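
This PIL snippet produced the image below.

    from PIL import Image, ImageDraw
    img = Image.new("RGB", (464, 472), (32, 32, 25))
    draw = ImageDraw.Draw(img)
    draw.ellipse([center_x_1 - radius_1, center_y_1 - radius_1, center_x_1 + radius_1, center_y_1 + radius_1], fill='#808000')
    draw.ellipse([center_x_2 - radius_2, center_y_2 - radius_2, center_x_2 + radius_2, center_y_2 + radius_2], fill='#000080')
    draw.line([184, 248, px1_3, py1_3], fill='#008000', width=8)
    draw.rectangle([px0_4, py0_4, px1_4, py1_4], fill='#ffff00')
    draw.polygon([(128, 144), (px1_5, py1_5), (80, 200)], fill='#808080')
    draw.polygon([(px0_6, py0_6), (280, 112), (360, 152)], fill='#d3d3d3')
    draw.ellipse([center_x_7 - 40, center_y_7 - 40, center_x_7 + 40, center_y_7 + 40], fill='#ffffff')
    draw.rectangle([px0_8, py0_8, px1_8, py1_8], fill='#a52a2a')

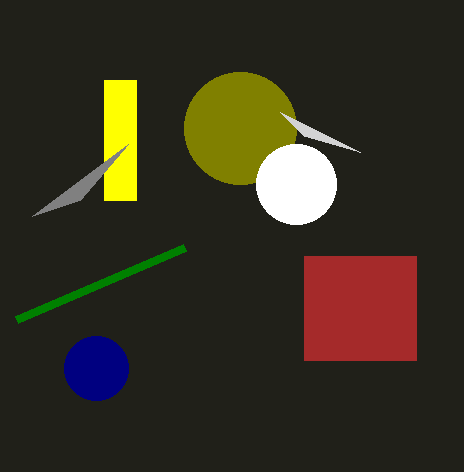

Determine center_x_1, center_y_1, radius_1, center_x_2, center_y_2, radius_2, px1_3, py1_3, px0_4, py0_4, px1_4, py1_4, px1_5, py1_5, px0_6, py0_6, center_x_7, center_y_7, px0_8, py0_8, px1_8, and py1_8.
center_x_1 = 240; center_y_1 = 128; radius_1 = 56; center_x_2 = 96; center_y_2 = 368; radius_2 = 32; px1_3 = 16; py1_3 = 320; px0_4 = 104; py0_4 = 80; px1_4 = 136; py1_4 = 200; px1_5 = 32; py1_5 = 216; px0_6 = 304; py0_6 = 136; center_x_7 = 296; center_y_7 = 184; px0_8 = 304; py0_8 = 256; px1_8 = 416; py1_8 = 360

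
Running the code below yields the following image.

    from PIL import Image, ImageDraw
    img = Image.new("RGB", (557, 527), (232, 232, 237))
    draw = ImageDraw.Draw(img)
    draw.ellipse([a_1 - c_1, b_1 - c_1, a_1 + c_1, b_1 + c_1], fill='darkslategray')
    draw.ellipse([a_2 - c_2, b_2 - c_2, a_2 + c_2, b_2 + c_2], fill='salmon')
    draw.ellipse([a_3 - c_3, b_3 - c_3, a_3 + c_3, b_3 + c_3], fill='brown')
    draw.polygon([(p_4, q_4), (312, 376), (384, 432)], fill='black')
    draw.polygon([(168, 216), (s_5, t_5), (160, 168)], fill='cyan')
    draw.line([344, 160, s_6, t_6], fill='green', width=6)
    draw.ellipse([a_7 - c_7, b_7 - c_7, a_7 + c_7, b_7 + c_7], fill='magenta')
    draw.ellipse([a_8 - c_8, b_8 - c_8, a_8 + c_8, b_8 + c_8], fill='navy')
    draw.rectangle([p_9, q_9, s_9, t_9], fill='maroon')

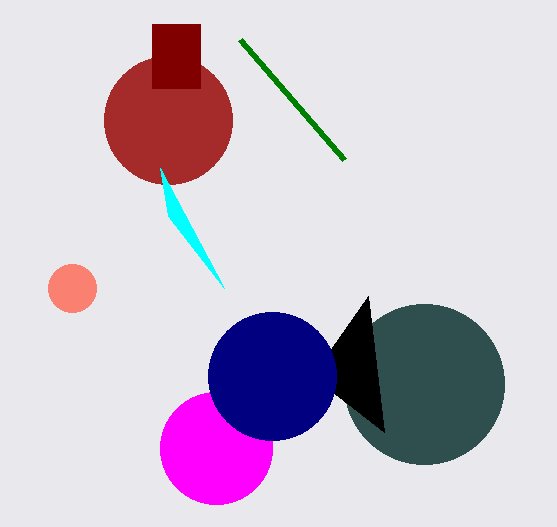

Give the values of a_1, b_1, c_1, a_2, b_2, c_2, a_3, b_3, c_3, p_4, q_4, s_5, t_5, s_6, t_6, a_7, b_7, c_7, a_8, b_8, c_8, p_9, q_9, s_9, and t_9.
a_1 = 424; b_1 = 384; c_1 = 80; a_2 = 72; b_2 = 288; c_2 = 24; a_3 = 168; b_3 = 120; c_3 = 64; p_4 = 368; q_4 = 296; s_5 = 224; t_5 = 288; s_6 = 240; t_6 = 40; a_7 = 216; b_7 = 448; c_7 = 56; a_8 = 272; b_8 = 376; c_8 = 64; p_9 = 152; q_9 = 24; s_9 = 200; t_9 = 88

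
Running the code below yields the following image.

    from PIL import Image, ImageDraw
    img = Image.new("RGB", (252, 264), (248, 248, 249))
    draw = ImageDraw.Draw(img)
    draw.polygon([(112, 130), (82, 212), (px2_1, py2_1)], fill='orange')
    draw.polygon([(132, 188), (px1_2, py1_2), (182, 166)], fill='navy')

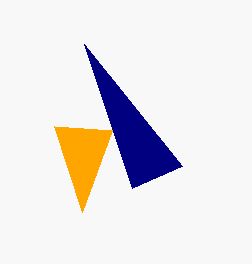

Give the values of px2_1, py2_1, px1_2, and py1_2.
px2_1 = 54; py2_1 = 126; px1_2 = 84; py1_2 = 44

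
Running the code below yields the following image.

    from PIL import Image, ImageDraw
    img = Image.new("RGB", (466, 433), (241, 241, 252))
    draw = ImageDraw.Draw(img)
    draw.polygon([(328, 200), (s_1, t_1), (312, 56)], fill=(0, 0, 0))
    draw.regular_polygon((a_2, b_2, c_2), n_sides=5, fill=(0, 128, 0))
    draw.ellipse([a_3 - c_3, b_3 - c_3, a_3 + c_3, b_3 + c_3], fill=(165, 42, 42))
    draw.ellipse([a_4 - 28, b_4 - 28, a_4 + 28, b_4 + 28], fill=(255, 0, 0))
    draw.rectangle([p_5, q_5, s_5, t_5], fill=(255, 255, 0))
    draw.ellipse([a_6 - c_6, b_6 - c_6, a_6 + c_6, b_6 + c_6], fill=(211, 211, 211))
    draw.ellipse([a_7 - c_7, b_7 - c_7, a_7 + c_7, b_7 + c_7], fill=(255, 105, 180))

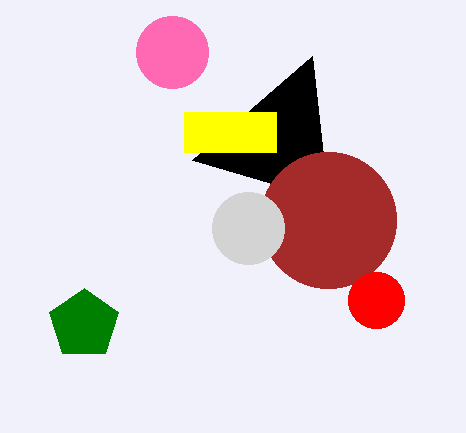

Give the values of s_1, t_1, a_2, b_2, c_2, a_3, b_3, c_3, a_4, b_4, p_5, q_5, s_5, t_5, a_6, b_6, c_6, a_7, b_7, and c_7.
s_1 = 192, t_1 = 160, a_2 = 84, b_2 = 324, c_2 = 36, a_3 = 328, b_3 = 220, c_3 = 68, a_4 = 376, b_4 = 300, p_5 = 184, q_5 = 112, s_5 = 276, t_5 = 152, a_6 = 248, b_6 = 228, c_6 = 36, a_7 = 172, b_7 = 52, c_7 = 36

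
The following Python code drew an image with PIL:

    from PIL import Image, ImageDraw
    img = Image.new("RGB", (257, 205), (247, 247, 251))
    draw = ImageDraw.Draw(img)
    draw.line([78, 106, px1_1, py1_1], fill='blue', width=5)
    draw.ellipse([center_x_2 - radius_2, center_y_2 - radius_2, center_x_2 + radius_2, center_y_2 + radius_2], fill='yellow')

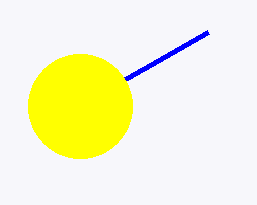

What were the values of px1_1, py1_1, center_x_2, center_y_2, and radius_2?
px1_1 = 208; py1_1 = 32; center_x_2 = 80; center_y_2 = 106; radius_2 = 52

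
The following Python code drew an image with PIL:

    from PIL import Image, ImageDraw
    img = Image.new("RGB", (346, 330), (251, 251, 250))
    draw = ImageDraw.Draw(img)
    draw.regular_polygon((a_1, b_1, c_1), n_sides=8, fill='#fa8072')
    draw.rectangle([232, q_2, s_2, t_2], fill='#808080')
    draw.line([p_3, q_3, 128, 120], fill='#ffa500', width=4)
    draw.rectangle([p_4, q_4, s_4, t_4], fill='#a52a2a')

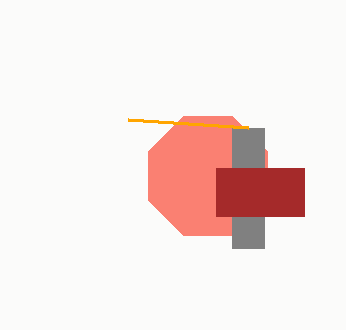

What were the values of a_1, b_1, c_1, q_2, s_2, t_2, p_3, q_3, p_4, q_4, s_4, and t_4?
a_1 = 208
b_1 = 176
c_1 = 64
q_2 = 128
s_2 = 264
t_2 = 248
p_3 = 248
q_3 = 128
p_4 = 216
q_4 = 168
s_4 = 304
t_4 = 216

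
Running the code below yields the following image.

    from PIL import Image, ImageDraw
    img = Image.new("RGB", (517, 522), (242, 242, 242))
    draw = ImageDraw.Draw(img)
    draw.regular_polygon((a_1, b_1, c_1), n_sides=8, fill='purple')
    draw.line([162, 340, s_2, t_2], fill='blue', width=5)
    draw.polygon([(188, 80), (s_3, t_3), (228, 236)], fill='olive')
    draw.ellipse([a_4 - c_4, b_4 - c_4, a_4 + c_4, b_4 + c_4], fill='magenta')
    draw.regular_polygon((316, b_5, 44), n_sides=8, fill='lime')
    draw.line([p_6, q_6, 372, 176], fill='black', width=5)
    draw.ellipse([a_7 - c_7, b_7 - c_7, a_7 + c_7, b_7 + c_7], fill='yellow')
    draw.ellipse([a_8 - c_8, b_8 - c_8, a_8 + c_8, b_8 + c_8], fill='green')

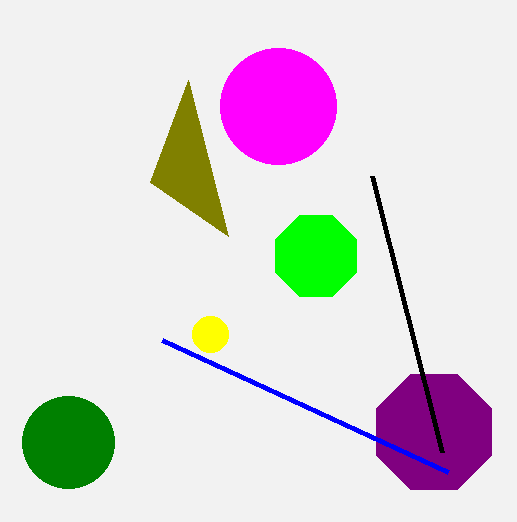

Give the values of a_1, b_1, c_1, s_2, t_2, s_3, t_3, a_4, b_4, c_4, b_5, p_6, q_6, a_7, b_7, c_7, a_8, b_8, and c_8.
a_1 = 434; b_1 = 432; c_1 = 62; s_2 = 448; t_2 = 472; s_3 = 150; t_3 = 182; a_4 = 278; b_4 = 106; c_4 = 58; b_5 = 256; p_6 = 442; q_6 = 452; a_7 = 210; b_7 = 334; c_7 = 18; a_8 = 68; b_8 = 442; c_8 = 46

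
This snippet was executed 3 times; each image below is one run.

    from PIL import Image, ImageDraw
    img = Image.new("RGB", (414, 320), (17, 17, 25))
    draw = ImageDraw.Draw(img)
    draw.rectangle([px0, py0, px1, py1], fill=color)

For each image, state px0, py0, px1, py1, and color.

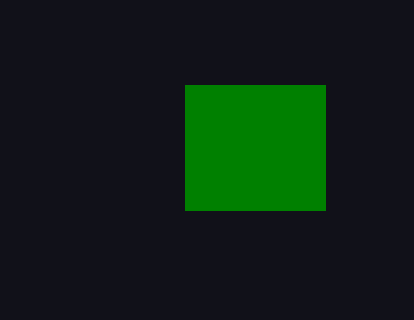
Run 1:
px0 = 185, py0 = 85, px1 = 325, py1 = 210, color = 'green'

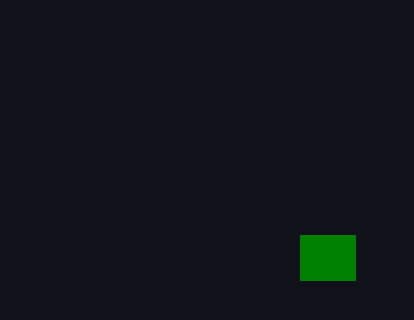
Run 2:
px0 = 300, py0 = 235, px1 = 355, py1 = 280, color = 'green'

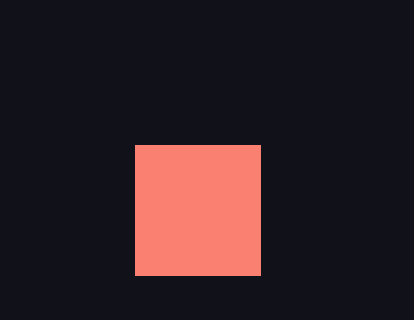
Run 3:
px0 = 135; py0 = 145; px1 = 260; py1 = 275; color = 'salmon'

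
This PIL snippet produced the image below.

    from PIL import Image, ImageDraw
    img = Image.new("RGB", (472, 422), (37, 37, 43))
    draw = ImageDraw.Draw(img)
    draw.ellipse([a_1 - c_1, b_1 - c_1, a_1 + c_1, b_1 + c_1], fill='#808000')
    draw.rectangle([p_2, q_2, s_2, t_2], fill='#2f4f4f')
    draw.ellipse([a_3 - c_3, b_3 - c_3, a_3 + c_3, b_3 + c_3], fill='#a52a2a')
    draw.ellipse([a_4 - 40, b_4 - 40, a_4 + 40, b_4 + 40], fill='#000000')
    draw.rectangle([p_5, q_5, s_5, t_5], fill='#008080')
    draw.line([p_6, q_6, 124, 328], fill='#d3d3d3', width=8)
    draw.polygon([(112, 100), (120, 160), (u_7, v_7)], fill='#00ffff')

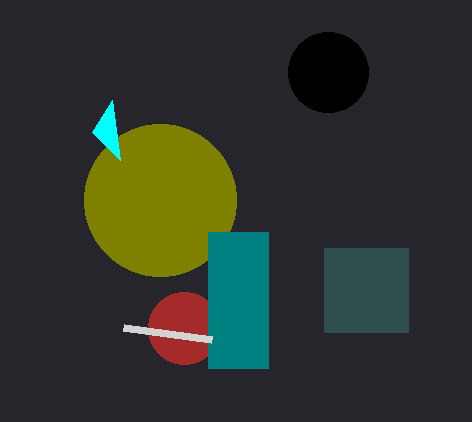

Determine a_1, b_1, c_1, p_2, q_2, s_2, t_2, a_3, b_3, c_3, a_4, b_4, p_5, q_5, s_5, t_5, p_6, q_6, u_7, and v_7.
a_1 = 160, b_1 = 200, c_1 = 76, p_2 = 324, q_2 = 248, s_2 = 408, t_2 = 332, a_3 = 184, b_3 = 328, c_3 = 36, a_4 = 328, b_4 = 72, p_5 = 208, q_5 = 232, s_5 = 268, t_5 = 368, p_6 = 212, q_6 = 340, u_7 = 92, v_7 = 132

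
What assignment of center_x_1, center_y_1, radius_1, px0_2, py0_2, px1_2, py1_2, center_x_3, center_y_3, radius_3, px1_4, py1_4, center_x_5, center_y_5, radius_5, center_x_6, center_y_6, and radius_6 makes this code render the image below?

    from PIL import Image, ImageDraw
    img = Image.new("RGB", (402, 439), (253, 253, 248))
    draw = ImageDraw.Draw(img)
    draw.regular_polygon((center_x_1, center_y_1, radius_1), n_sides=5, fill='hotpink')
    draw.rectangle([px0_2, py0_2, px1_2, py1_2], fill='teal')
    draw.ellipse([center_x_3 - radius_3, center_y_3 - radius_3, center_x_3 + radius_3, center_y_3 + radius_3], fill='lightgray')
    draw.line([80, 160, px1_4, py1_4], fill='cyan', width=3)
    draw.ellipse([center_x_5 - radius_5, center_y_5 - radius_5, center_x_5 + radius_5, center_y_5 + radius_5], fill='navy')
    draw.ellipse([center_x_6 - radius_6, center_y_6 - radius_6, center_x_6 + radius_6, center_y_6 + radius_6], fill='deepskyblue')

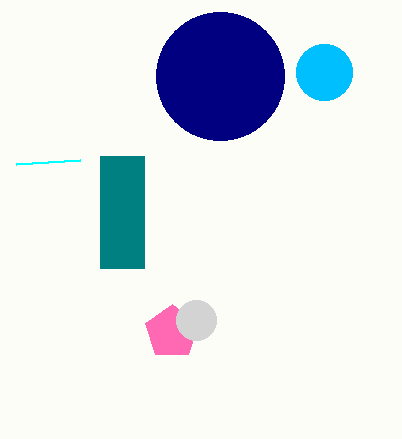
center_x_1 = 172; center_y_1 = 332; radius_1 = 28; px0_2 = 100; py0_2 = 156; px1_2 = 144; py1_2 = 268; center_x_3 = 196; center_y_3 = 320; radius_3 = 20; px1_4 = 16; py1_4 = 164; center_x_5 = 220; center_y_5 = 76; radius_5 = 64; center_x_6 = 324; center_y_6 = 72; radius_6 = 28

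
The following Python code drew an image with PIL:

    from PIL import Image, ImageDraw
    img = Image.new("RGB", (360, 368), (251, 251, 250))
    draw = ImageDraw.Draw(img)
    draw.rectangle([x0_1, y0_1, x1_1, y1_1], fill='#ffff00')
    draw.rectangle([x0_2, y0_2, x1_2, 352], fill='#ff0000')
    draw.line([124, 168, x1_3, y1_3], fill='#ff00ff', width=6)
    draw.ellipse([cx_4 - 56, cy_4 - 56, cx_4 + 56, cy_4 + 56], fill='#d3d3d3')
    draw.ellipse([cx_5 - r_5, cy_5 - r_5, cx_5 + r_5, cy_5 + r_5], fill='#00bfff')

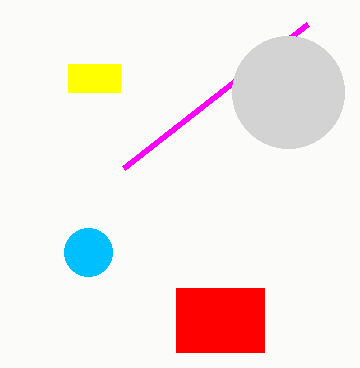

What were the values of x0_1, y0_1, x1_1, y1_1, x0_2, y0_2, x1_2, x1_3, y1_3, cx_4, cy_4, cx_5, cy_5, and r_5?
x0_1 = 68
y0_1 = 64
x1_1 = 120
y1_1 = 92
x0_2 = 176
y0_2 = 288
x1_2 = 264
x1_3 = 308
y1_3 = 24
cx_4 = 288
cy_4 = 92
cx_5 = 88
cy_5 = 252
r_5 = 24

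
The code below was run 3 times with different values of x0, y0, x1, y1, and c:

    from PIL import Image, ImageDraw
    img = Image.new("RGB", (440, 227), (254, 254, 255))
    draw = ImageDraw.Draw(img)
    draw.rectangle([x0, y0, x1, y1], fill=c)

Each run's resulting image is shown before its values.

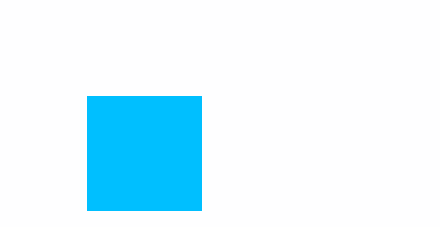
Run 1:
x0 = 87, y0 = 96, x1 = 201, y1 = 210, c = 'deepskyblue'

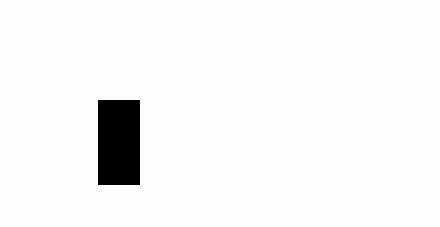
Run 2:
x0 = 98; y0 = 100; x1 = 139; y1 = 184; c = 'black'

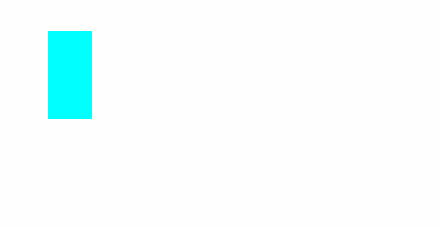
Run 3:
x0 = 48; y0 = 31; x1 = 91; y1 = 118; c = 'cyan'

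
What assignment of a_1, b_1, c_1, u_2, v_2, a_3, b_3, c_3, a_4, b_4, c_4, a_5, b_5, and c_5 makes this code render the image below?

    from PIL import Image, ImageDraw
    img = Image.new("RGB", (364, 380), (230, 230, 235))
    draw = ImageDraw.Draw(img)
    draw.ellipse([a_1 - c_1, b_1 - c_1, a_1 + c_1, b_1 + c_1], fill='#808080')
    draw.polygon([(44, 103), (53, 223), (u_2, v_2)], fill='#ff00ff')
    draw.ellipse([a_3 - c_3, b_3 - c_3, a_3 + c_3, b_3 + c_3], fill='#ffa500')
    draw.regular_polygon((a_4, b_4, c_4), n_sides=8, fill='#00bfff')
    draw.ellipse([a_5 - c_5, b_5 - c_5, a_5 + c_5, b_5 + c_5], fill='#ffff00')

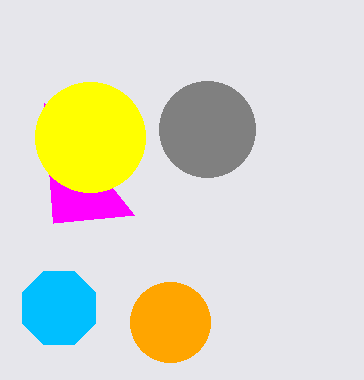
a_1 = 207; b_1 = 129; c_1 = 48; u_2 = 134; v_2 = 215; a_3 = 170; b_3 = 322; c_3 = 40; a_4 = 59; b_4 = 308; c_4 = 40; a_5 = 90; b_5 = 137; c_5 = 55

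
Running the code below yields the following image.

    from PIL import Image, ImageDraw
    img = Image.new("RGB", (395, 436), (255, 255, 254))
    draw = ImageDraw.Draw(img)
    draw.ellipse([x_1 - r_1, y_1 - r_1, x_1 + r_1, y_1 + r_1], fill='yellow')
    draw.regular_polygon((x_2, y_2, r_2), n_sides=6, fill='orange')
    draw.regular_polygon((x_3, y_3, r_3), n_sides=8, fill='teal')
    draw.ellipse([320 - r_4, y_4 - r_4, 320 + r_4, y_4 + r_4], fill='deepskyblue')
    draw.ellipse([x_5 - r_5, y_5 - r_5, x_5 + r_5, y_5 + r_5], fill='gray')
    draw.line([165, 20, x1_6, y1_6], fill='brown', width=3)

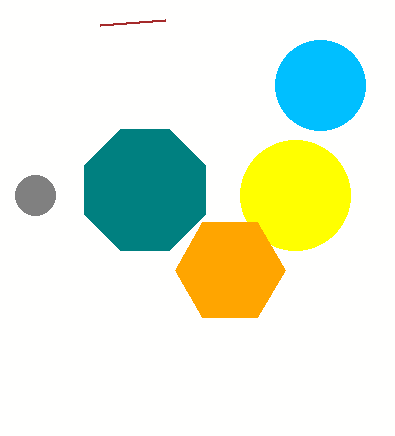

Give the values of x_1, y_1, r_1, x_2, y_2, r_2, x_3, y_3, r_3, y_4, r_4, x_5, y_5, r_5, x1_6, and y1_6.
x_1 = 295; y_1 = 195; r_1 = 55; x_2 = 230; y_2 = 270; r_2 = 55; x_3 = 145; y_3 = 190; r_3 = 65; y_4 = 85; r_4 = 45; x_5 = 35; y_5 = 195; r_5 = 20; x1_6 = 100; y1_6 = 25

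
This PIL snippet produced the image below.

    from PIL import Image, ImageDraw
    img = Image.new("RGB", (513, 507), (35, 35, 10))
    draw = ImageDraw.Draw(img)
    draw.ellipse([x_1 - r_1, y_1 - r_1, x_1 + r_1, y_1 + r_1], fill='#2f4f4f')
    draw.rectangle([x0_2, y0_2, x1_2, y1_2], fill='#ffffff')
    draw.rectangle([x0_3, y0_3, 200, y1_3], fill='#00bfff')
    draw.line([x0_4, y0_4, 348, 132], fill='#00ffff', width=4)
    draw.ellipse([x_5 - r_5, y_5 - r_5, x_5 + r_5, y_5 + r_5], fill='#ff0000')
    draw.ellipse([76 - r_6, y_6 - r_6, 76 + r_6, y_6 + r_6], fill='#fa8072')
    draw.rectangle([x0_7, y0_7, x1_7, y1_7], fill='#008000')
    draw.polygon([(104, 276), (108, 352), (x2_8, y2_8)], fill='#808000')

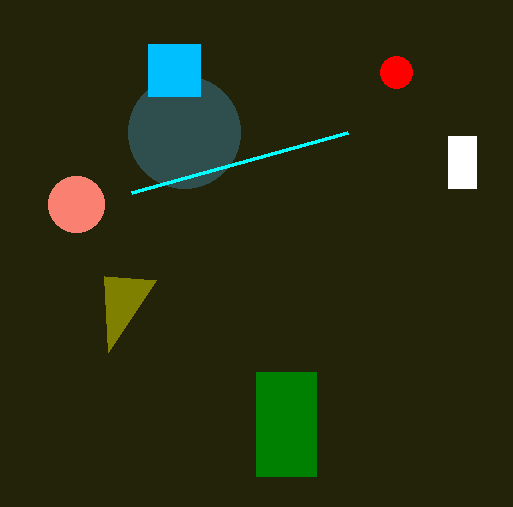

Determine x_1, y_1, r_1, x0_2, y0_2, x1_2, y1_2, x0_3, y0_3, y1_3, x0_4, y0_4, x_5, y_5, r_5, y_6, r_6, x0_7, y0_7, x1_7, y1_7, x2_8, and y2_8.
x_1 = 184, y_1 = 132, r_1 = 56, x0_2 = 448, y0_2 = 136, x1_2 = 476, y1_2 = 188, x0_3 = 148, y0_3 = 44, y1_3 = 96, x0_4 = 132, y0_4 = 192, x_5 = 396, y_5 = 72, r_5 = 16, y_6 = 204, r_6 = 28, x0_7 = 256, y0_7 = 372, x1_7 = 316, y1_7 = 476, x2_8 = 156, y2_8 = 280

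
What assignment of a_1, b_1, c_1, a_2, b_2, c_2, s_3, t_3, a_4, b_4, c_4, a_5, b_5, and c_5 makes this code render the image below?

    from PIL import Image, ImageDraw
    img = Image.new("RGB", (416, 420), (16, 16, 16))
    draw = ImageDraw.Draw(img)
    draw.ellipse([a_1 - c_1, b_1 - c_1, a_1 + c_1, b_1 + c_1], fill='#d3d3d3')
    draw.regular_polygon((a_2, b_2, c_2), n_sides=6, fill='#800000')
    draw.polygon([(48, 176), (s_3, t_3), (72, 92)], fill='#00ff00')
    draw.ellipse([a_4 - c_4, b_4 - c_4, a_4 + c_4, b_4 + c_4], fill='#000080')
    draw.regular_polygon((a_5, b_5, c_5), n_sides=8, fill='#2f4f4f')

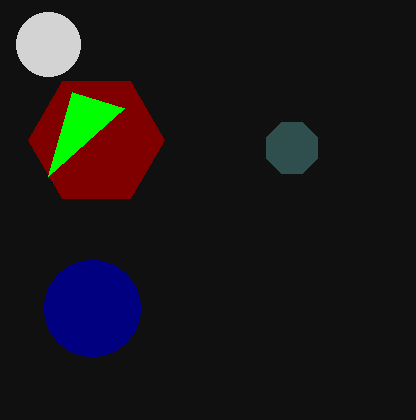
a_1 = 48; b_1 = 44; c_1 = 32; a_2 = 96; b_2 = 140; c_2 = 68; s_3 = 124; t_3 = 108; a_4 = 92; b_4 = 308; c_4 = 48; a_5 = 292; b_5 = 148; c_5 = 28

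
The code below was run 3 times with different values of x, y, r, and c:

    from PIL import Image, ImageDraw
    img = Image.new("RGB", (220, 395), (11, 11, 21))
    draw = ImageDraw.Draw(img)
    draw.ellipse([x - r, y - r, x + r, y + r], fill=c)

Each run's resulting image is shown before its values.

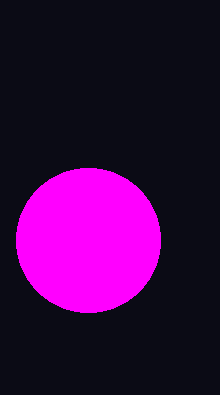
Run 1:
x = 88
y = 240
r = 72
c = 'magenta'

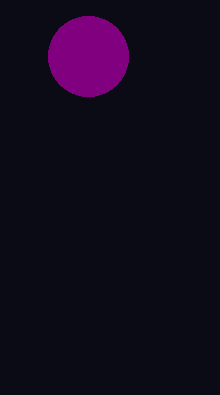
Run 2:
x = 88; y = 56; r = 40; c = 'purple'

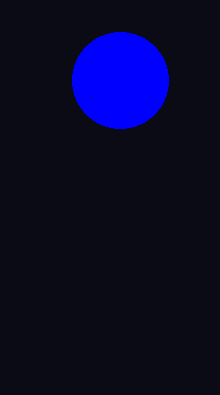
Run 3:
x = 120, y = 80, r = 48, c = 'blue'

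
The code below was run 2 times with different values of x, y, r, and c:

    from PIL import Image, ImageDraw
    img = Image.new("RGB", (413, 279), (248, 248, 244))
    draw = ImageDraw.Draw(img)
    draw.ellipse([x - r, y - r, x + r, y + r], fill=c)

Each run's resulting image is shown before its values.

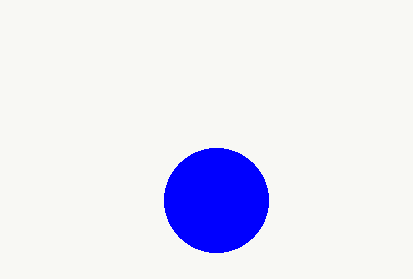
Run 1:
x = 216, y = 200, r = 52, c = 'blue'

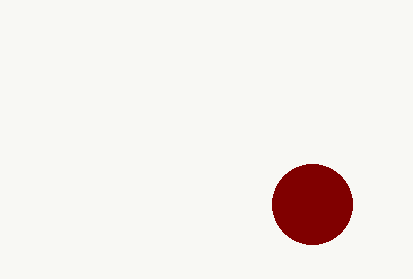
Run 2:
x = 312
y = 204
r = 40
c = 'maroon'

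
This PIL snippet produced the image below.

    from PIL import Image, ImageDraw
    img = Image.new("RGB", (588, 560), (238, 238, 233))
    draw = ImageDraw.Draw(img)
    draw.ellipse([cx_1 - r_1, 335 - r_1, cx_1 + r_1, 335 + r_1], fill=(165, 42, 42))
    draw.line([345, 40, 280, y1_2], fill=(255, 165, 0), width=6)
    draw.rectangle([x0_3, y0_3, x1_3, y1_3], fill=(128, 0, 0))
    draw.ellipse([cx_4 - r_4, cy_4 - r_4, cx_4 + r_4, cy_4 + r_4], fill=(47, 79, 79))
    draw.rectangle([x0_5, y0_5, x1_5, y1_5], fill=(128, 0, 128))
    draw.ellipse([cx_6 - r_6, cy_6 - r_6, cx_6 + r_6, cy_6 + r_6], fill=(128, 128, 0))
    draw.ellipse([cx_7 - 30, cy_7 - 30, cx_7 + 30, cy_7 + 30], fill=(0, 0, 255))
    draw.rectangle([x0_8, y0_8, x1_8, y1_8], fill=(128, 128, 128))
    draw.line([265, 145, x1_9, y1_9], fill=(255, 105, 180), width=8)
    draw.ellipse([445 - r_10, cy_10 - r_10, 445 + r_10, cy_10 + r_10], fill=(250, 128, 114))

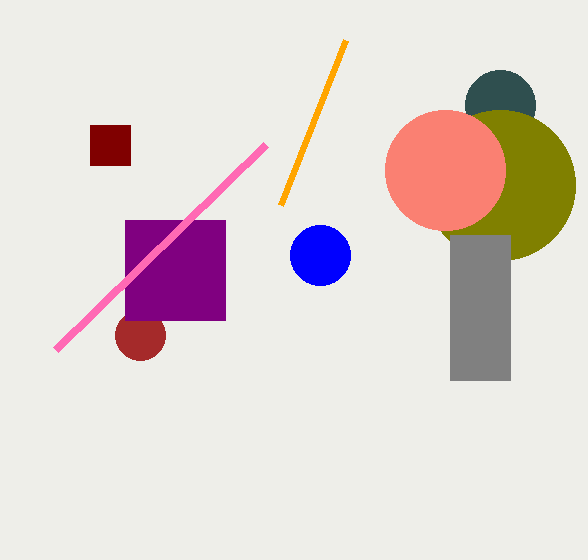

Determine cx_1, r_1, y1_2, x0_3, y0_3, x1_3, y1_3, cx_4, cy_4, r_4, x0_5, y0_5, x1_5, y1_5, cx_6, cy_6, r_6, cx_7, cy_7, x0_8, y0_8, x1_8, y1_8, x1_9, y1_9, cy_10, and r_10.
cx_1 = 140, r_1 = 25, y1_2 = 205, x0_3 = 90, y0_3 = 125, x1_3 = 130, y1_3 = 165, cx_4 = 500, cy_4 = 105, r_4 = 35, x0_5 = 125, y0_5 = 220, x1_5 = 225, y1_5 = 320, cx_6 = 500, cy_6 = 185, r_6 = 75, cx_7 = 320, cy_7 = 255, x0_8 = 450, y0_8 = 235, x1_8 = 510, y1_8 = 380, x1_9 = 55, y1_9 = 350, cy_10 = 170, r_10 = 60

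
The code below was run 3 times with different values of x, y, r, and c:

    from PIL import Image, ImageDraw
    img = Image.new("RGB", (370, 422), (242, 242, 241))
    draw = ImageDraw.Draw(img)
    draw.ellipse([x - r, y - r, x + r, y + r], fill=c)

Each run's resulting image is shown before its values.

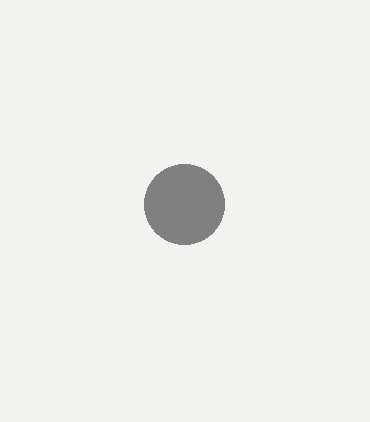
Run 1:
x = 184; y = 204; r = 40; c = 'gray'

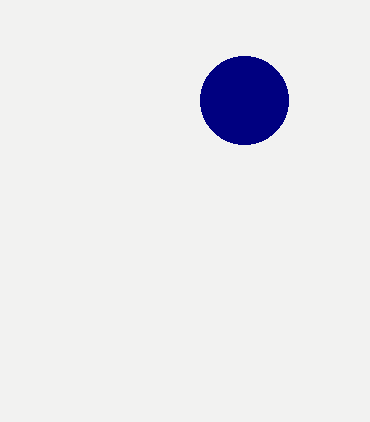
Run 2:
x = 244, y = 100, r = 44, c = 'navy'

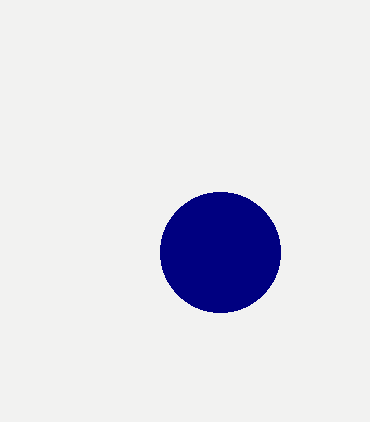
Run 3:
x = 220, y = 252, r = 60, c = 'navy'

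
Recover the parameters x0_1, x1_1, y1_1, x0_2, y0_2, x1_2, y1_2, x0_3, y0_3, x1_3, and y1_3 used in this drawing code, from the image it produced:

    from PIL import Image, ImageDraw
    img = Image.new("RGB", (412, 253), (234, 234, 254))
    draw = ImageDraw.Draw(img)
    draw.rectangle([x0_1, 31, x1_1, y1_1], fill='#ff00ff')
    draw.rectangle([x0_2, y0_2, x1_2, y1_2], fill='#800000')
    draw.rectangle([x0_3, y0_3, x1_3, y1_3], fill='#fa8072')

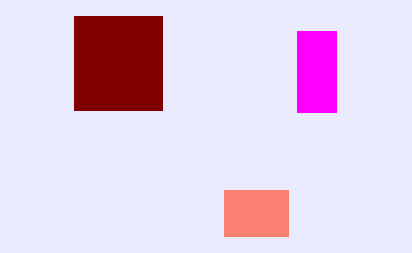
x0_1 = 297; x1_1 = 336; y1_1 = 112; x0_2 = 74; y0_2 = 16; x1_2 = 162; y1_2 = 110; x0_3 = 224; y0_3 = 190; x1_3 = 288; y1_3 = 236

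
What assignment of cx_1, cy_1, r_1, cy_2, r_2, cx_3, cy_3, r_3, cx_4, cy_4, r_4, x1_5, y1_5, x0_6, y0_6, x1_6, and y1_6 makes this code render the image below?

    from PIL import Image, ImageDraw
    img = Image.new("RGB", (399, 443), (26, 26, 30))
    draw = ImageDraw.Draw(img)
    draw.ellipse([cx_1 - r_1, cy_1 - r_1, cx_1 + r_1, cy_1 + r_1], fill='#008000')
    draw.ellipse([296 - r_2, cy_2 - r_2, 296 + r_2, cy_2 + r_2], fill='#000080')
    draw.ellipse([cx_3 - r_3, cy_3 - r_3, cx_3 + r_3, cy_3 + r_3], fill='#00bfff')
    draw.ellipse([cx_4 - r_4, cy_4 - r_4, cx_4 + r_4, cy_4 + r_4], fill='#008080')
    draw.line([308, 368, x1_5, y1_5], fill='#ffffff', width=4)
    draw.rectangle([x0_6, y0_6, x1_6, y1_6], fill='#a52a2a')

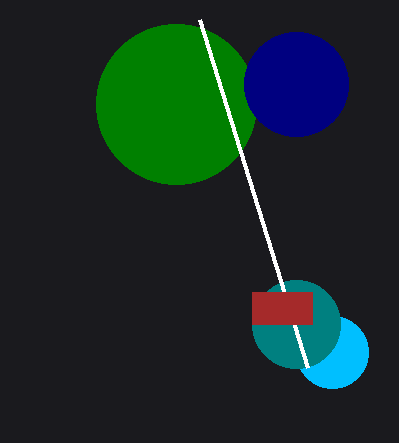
cx_1 = 176
cy_1 = 104
r_1 = 80
cy_2 = 84
r_2 = 52
cx_3 = 332
cy_3 = 352
r_3 = 36
cx_4 = 296
cy_4 = 324
r_4 = 44
x1_5 = 200
y1_5 = 20
x0_6 = 252
y0_6 = 292
x1_6 = 312
y1_6 = 324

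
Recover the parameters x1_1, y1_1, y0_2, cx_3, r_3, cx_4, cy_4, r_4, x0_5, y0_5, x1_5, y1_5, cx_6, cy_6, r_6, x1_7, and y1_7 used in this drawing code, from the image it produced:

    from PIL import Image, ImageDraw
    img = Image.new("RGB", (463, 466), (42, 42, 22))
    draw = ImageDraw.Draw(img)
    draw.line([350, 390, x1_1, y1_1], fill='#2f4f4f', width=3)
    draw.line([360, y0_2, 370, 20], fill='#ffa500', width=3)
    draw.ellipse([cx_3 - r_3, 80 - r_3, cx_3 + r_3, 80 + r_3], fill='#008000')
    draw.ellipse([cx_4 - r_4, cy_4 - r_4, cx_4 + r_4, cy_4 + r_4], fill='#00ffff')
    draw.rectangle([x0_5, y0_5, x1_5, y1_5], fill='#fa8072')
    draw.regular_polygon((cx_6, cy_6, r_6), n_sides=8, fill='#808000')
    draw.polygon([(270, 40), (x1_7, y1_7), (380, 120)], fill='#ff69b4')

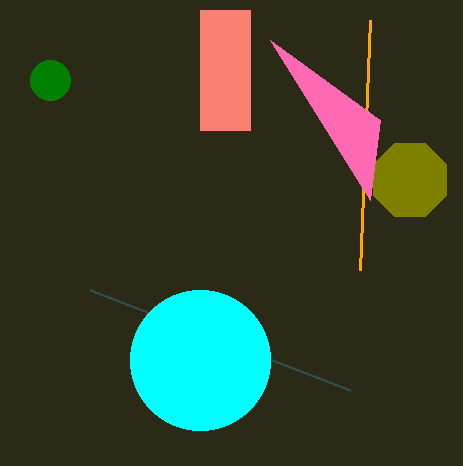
x1_1 = 90, y1_1 = 290, y0_2 = 270, cx_3 = 50, r_3 = 20, cx_4 = 200, cy_4 = 360, r_4 = 70, x0_5 = 200, y0_5 = 10, x1_5 = 250, y1_5 = 130, cx_6 = 410, cy_6 = 180, r_6 = 40, x1_7 = 370, y1_7 = 200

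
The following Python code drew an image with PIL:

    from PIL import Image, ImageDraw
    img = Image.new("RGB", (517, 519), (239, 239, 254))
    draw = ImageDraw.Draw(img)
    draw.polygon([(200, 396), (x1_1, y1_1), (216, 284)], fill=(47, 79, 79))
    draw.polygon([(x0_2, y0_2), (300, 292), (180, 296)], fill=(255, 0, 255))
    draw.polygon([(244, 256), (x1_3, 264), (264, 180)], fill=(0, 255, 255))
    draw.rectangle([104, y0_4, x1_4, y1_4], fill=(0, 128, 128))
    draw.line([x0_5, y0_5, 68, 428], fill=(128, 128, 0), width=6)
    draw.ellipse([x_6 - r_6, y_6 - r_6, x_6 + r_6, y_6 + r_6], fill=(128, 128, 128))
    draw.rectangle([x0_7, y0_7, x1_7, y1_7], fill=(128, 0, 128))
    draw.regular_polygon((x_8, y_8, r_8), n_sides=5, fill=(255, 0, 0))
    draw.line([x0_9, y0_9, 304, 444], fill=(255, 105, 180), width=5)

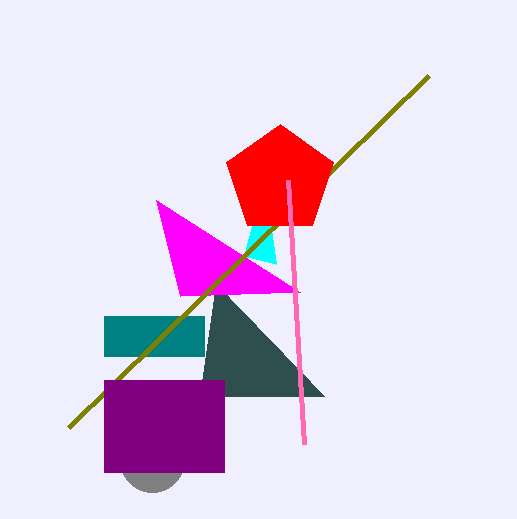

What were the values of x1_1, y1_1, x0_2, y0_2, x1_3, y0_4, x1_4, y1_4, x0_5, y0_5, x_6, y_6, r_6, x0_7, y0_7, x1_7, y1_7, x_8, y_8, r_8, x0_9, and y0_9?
x1_1 = 324, y1_1 = 396, x0_2 = 156, y0_2 = 200, x1_3 = 276, y0_4 = 316, x1_4 = 204, y1_4 = 356, x0_5 = 428, y0_5 = 76, x_6 = 152, y_6 = 460, r_6 = 32, x0_7 = 104, y0_7 = 380, x1_7 = 224, y1_7 = 472, x_8 = 280, y_8 = 180, r_8 = 56, x0_9 = 288, y0_9 = 180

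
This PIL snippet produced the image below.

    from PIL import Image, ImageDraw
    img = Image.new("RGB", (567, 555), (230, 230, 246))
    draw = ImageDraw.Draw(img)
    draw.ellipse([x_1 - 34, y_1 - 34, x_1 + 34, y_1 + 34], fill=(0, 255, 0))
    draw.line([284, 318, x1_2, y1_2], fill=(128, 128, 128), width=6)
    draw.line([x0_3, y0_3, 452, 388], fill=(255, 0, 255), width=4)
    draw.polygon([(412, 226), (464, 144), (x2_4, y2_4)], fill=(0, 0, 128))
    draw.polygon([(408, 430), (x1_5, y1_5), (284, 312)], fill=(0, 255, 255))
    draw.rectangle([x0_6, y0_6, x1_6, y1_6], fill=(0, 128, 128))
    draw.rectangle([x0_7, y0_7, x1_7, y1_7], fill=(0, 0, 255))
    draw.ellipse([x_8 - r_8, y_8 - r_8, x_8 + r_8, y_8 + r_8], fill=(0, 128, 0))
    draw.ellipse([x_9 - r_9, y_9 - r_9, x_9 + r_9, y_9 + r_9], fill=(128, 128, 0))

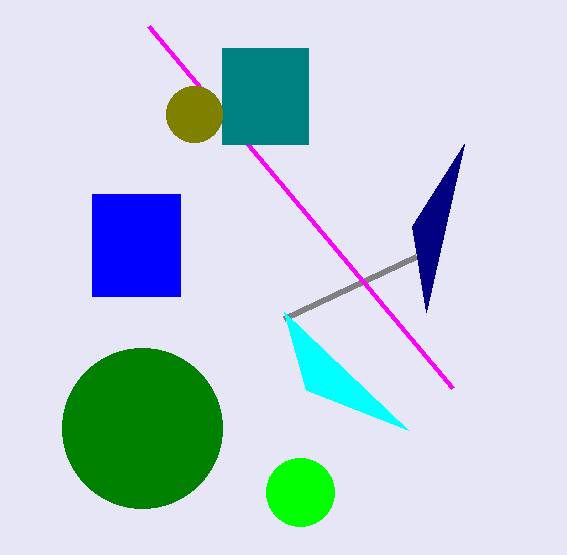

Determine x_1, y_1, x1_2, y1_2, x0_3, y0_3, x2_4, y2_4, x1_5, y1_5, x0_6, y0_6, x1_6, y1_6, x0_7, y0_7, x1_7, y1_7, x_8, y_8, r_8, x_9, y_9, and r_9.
x_1 = 300, y_1 = 492, x1_2 = 416, y1_2 = 256, x0_3 = 148, y0_3 = 26, x2_4 = 426, y2_4 = 312, x1_5 = 306, y1_5 = 390, x0_6 = 222, y0_6 = 48, x1_6 = 308, y1_6 = 144, x0_7 = 92, y0_7 = 194, x1_7 = 180, y1_7 = 296, x_8 = 142, y_8 = 428, r_8 = 80, x_9 = 194, y_9 = 114, r_9 = 28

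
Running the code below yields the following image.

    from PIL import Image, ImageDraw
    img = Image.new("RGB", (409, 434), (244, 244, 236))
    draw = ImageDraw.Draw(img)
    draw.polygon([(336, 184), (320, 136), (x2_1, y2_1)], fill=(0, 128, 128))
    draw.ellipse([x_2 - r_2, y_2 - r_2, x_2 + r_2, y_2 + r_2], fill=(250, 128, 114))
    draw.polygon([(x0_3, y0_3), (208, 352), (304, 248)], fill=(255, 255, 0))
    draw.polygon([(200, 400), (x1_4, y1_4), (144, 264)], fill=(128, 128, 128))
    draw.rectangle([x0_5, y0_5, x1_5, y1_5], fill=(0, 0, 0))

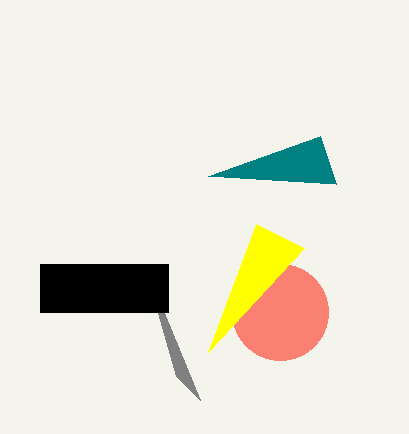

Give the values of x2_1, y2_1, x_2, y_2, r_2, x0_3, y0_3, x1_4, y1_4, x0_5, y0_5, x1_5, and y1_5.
x2_1 = 208
y2_1 = 176
x_2 = 280
y_2 = 312
r_2 = 48
x0_3 = 256
y0_3 = 224
x1_4 = 176
y1_4 = 376
x0_5 = 40
y0_5 = 264
x1_5 = 168
y1_5 = 312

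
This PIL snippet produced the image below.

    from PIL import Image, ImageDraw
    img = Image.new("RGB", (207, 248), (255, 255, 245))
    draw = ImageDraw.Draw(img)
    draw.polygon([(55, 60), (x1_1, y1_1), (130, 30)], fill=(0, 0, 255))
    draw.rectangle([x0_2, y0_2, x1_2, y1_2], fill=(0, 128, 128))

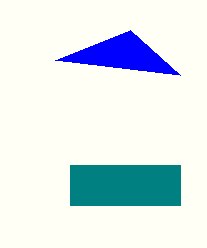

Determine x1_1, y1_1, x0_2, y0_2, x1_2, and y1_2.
x1_1 = 180, y1_1 = 75, x0_2 = 70, y0_2 = 165, x1_2 = 180, y1_2 = 205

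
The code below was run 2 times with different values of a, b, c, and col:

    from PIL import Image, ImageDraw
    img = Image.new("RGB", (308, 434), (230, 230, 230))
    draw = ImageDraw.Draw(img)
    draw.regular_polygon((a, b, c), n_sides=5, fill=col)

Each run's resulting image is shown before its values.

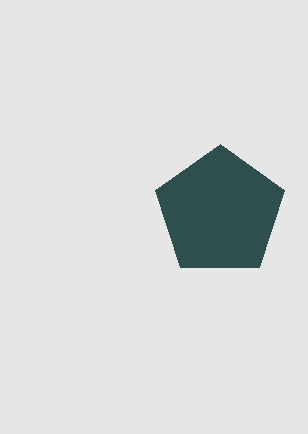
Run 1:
a = 220, b = 212, c = 68, col = 'darkslategray'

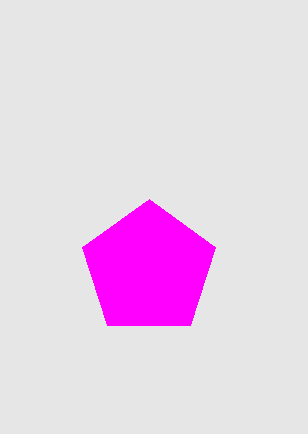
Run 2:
a = 149
b = 269
c = 70
col = 'magenta'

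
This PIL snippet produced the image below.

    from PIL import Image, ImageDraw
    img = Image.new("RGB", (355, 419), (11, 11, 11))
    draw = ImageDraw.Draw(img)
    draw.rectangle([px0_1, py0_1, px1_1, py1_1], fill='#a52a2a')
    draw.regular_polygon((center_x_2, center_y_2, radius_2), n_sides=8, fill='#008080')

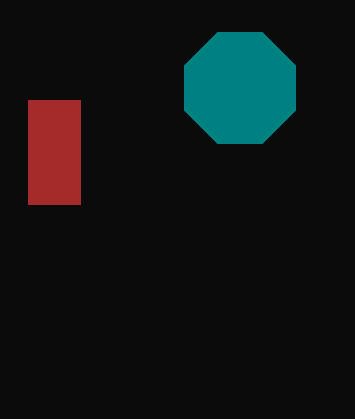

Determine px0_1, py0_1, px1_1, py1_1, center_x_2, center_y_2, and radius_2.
px0_1 = 28; py0_1 = 100; px1_1 = 80; py1_1 = 204; center_x_2 = 240; center_y_2 = 88; radius_2 = 60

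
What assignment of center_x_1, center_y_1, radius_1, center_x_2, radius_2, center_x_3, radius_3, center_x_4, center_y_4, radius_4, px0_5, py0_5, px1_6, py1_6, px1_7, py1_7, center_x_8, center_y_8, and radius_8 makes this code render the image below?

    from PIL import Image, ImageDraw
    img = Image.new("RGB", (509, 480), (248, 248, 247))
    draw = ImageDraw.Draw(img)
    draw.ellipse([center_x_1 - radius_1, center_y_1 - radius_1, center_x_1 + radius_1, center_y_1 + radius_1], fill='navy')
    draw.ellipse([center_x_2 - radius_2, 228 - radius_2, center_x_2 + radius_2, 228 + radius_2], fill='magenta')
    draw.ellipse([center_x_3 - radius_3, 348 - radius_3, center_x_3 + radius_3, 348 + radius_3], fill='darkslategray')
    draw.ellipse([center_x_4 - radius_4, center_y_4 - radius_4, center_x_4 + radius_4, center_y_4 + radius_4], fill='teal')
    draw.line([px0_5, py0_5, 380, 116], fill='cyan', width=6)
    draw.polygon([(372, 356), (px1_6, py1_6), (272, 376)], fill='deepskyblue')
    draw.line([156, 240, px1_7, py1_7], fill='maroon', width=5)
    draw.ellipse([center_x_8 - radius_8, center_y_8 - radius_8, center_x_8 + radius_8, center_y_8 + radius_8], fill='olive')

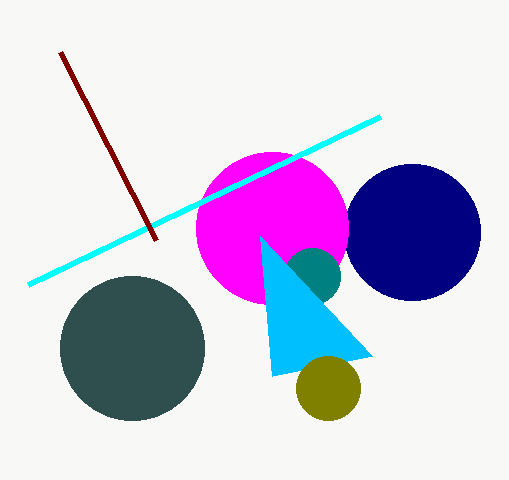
center_x_1 = 412, center_y_1 = 232, radius_1 = 68, center_x_2 = 272, radius_2 = 76, center_x_3 = 132, radius_3 = 72, center_x_4 = 312, center_y_4 = 276, radius_4 = 28, px0_5 = 28, py0_5 = 284, px1_6 = 260, py1_6 = 236, px1_7 = 60, py1_7 = 52, center_x_8 = 328, center_y_8 = 388, radius_8 = 32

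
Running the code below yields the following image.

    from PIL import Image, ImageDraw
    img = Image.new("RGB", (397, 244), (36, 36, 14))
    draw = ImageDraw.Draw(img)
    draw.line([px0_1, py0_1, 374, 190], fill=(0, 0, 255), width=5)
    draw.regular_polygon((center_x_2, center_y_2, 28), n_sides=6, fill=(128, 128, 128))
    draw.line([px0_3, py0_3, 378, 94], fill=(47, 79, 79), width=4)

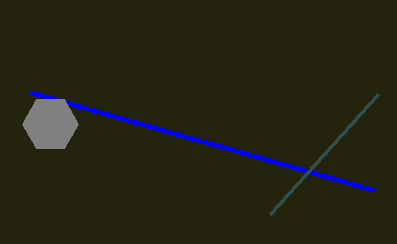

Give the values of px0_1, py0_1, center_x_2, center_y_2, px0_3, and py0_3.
px0_1 = 30, py0_1 = 92, center_x_2 = 50, center_y_2 = 124, px0_3 = 270, py0_3 = 214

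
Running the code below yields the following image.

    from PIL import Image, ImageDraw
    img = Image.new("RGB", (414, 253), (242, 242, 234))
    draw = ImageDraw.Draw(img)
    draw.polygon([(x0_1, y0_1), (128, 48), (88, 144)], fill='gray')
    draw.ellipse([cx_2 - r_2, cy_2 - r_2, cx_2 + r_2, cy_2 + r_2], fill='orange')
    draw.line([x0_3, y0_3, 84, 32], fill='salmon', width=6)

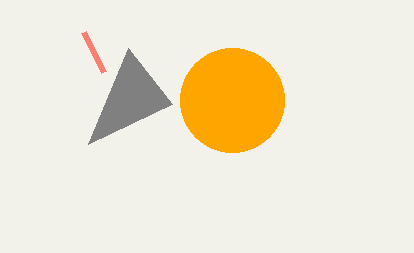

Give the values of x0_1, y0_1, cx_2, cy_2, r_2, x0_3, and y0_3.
x0_1 = 172
y0_1 = 104
cx_2 = 232
cy_2 = 100
r_2 = 52
x0_3 = 104
y0_3 = 72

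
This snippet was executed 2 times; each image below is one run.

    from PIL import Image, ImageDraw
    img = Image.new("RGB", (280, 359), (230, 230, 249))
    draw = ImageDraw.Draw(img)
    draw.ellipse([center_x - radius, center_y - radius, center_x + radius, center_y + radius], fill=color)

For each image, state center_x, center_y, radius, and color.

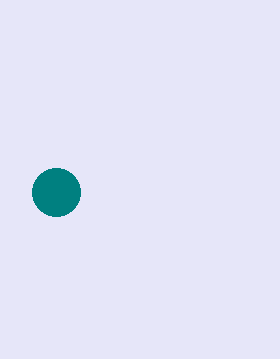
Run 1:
center_x = 56; center_y = 192; radius = 24; color = 'teal'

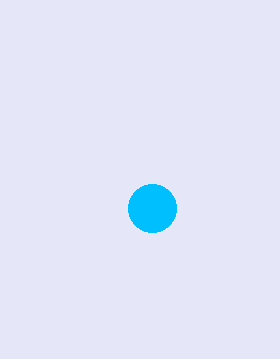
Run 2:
center_x = 152
center_y = 208
radius = 24
color = 'deepskyblue'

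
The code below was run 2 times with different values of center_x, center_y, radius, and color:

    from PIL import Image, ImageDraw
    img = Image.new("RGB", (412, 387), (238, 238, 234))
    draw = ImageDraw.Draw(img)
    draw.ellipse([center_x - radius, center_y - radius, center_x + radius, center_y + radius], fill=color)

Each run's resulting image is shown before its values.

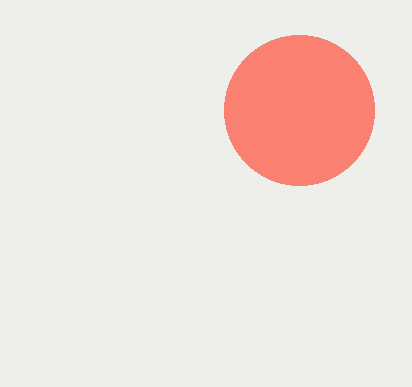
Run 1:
center_x = 299; center_y = 110; radius = 75; color = 'salmon'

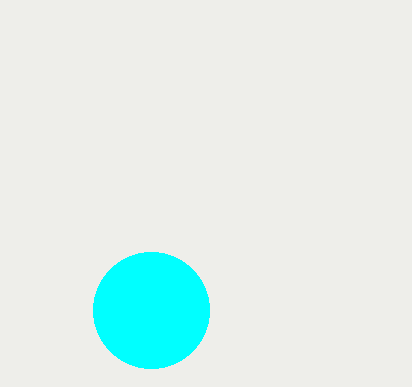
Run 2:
center_x = 151
center_y = 310
radius = 58
color = 'cyan'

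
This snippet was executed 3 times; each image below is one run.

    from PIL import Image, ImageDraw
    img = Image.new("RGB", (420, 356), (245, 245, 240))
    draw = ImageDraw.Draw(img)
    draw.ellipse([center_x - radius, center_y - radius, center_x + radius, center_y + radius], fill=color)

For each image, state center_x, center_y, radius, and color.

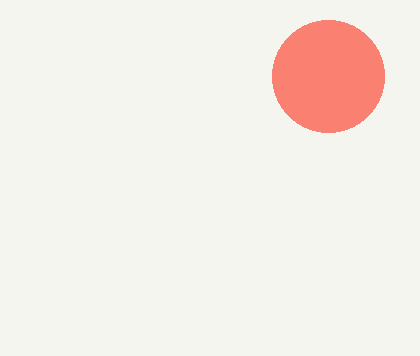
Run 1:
center_x = 328, center_y = 76, radius = 56, color = 'salmon'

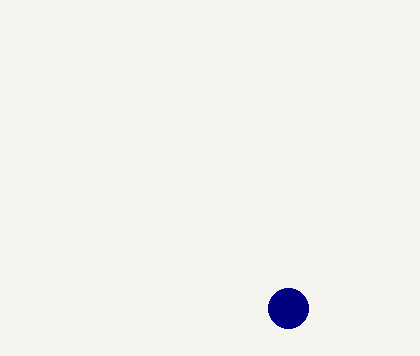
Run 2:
center_x = 288
center_y = 308
radius = 20
color = 'navy'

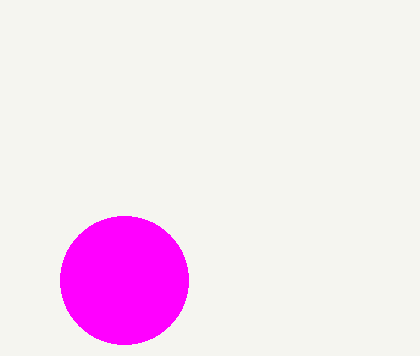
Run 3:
center_x = 124; center_y = 280; radius = 64; color = 'magenta'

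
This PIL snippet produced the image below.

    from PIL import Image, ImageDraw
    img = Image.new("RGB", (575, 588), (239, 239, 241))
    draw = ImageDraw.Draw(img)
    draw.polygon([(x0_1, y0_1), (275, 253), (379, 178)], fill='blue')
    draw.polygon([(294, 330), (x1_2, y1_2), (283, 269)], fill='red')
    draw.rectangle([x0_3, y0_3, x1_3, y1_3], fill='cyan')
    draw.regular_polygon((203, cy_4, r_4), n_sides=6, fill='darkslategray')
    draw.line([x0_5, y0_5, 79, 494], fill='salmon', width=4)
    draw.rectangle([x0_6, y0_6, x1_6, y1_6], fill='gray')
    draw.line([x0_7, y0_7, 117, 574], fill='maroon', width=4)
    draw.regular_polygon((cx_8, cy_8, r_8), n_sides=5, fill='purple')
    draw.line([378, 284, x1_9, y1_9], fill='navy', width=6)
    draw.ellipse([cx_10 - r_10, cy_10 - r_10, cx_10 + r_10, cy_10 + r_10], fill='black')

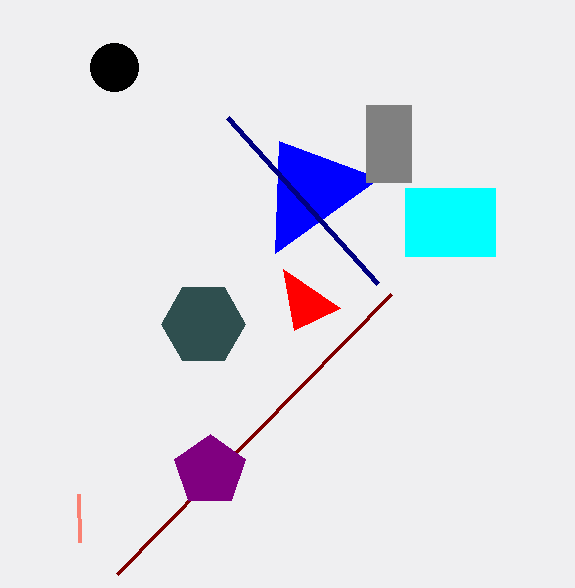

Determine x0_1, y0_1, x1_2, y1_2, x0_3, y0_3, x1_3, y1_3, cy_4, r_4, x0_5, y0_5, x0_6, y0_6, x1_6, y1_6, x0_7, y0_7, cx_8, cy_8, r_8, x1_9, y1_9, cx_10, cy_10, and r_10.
x0_1 = 279
y0_1 = 141
x1_2 = 340
y1_2 = 308
x0_3 = 405
y0_3 = 188
x1_3 = 495
y1_3 = 256
cy_4 = 324
r_4 = 42
x0_5 = 80
y0_5 = 542
x0_6 = 366
y0_6 = 105
x1_6 = 411
y1_6 = 182
x0_7 = 391
y0_7 = 294
cx_8 = 210
cy_8 = 471
r_8 = 37
x1_9 = 228
y1_9 = 118
cx_10 = 114
cy_10 = 67
r_10 = 24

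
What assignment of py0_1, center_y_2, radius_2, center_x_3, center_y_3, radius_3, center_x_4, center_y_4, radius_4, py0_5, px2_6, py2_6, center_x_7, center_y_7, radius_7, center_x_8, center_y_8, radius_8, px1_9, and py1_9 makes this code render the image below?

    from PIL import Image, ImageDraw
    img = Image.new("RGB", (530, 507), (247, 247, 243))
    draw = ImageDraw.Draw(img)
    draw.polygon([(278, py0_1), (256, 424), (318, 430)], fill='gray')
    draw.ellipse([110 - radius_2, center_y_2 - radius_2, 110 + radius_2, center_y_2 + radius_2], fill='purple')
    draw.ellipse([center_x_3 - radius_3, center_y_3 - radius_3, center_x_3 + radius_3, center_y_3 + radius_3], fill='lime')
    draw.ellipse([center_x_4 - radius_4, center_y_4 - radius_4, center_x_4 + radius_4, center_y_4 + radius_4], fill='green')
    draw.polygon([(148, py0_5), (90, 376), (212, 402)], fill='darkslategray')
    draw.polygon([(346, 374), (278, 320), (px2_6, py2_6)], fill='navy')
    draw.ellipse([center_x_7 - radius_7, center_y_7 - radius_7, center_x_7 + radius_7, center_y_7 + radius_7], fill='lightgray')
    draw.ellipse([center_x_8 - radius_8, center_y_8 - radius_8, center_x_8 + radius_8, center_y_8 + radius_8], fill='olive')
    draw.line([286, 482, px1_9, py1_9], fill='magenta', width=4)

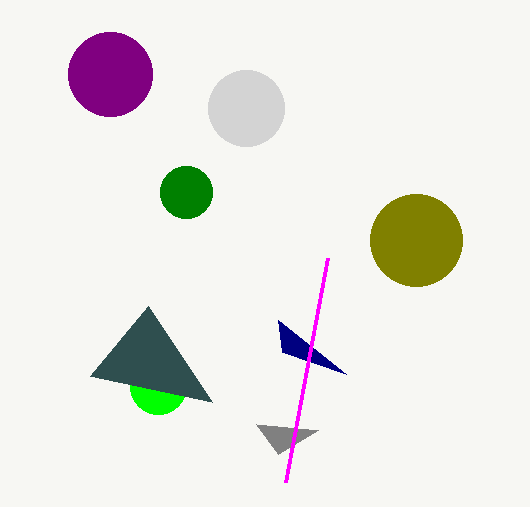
py0_1 = 454; center_y_2 = 74; radius_2 = 42; center_x_3 = 158; center_y_3 = 386; radius_3 = 28; center_x_4 = 186; center_y_4 = 192; radius_4 = 26; py0_5 = 306; px2_6 = 282; py2_6 = 352; center_x_7 = 246; center_y_7 = 108; radius_7 = 38; center_x_8 = 416; center_y_8 = 240; radius_8 = 46; px1_9 = 328; py1_9 = 258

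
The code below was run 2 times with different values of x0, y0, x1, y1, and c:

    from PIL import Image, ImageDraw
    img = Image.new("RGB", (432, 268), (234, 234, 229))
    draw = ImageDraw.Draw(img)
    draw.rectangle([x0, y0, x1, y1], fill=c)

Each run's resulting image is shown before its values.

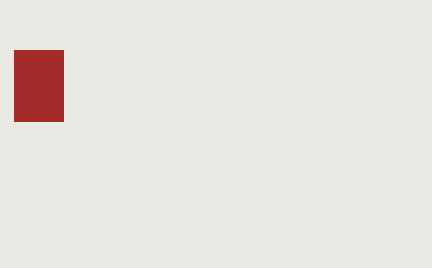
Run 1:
x0 = 14; y0 = 50; x1 = 63; y1 = 121; c = 'brown'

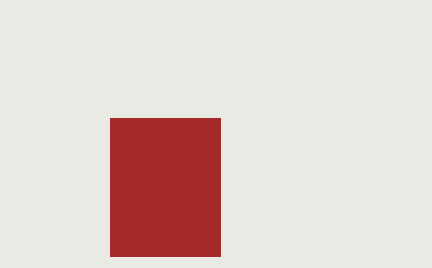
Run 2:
x0 = 110; y0 = 118; x1 = 220; y1 = 256; c = 'brown'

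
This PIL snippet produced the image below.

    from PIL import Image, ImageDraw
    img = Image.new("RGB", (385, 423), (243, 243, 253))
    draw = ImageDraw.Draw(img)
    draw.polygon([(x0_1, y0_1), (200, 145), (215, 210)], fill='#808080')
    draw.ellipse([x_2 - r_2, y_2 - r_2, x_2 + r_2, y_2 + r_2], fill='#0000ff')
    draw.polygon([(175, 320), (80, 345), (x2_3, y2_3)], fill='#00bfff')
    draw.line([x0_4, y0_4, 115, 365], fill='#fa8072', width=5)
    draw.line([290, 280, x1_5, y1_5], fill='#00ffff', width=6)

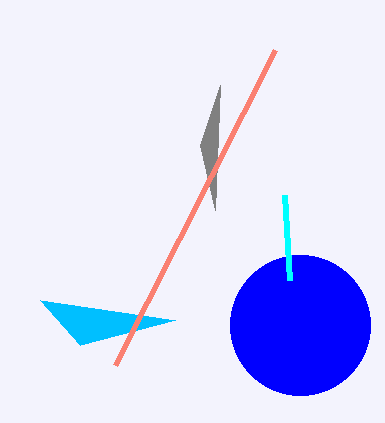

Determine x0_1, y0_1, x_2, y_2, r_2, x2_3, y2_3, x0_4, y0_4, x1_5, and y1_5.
x0_1 = 220; y0_1 = 85; x_2 = 300; y_2 = 325; r_2 = 70; x2_3 = 40; y2_3 = 300; x0_4 = 275; y0_4 = 50; x1_5 = 285; y1_5 = 195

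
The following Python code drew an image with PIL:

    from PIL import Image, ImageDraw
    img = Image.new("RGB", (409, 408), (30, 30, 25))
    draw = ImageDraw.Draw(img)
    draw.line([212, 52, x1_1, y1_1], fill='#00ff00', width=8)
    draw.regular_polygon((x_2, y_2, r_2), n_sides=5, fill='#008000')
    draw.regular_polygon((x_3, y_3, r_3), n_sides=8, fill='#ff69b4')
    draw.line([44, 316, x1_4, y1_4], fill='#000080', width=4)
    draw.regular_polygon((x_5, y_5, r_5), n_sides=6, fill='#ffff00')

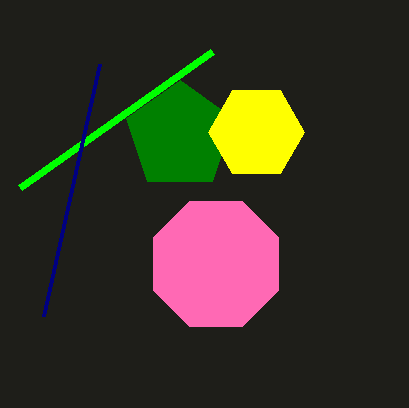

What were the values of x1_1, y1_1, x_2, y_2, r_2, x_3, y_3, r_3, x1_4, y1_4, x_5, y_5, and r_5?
x1_1 = 20; y1_1 = 188; x_2 = 180; y_2 = 136; r_2 = 56; x_3 = 216; y_3 = 264; r_3 = 68; x1_4 = 100; y1_4 = 64; x_5 = 256; y_5 = 132; r_5 = 48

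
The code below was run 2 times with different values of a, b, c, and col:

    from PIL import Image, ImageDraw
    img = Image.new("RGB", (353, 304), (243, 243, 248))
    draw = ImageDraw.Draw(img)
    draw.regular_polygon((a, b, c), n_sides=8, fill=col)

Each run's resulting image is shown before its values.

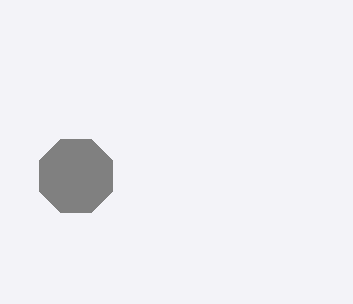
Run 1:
a = 76
b = 176
c = 40
col = 'gray'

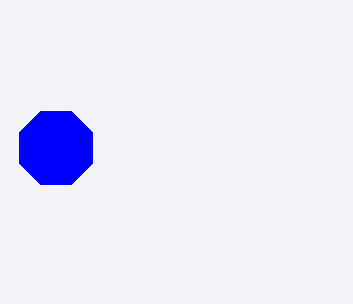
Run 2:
a = 56, b = 148, c = 40, col = 'blue'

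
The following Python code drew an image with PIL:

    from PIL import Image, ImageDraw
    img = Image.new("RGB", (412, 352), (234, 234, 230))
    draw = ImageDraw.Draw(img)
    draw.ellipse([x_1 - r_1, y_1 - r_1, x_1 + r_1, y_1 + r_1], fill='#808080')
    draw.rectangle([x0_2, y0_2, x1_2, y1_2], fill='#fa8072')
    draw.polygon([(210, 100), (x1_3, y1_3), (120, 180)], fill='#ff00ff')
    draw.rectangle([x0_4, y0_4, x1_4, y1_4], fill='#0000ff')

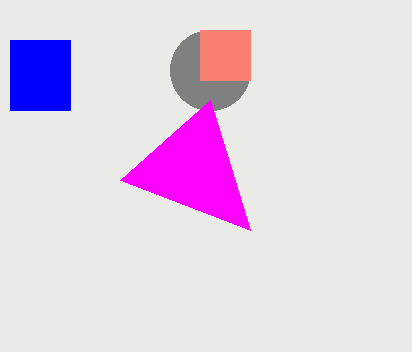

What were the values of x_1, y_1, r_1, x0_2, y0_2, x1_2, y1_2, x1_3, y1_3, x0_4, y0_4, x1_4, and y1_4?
x_1 = 210; y_1 = 70; r_1 = 40; x0_2 = 200; y0_2 = 30; x1_2 = 250; y1_2 = 80; x1_3 = 250; y1_3 = 230; x0_4 = 10; y0_4 = 40; x1_4 = 70; y1_4 = 110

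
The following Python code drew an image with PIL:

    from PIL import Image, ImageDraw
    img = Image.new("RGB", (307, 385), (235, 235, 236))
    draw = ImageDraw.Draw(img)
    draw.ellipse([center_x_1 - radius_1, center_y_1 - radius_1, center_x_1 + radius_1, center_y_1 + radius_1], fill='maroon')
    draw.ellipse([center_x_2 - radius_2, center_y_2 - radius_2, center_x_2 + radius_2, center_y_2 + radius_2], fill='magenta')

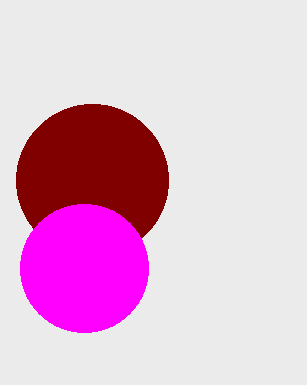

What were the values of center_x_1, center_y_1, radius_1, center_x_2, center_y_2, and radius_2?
center_x_1 = 92, center_y_1 = 180, radius_1 = 76, center_x_2 = 84, center_y_2 = 268, radius_2 = 64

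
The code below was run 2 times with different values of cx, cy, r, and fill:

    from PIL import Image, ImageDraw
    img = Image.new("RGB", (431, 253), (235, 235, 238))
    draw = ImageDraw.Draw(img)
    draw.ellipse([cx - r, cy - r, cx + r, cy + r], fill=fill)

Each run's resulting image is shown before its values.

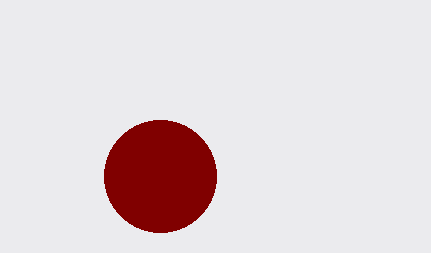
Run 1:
cx = 160
cy = 176
r = 56
fill = 'maroon'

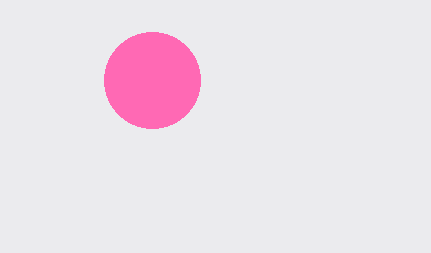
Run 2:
cx = 152; cy = 80; r = 48; fill = 'hotpink'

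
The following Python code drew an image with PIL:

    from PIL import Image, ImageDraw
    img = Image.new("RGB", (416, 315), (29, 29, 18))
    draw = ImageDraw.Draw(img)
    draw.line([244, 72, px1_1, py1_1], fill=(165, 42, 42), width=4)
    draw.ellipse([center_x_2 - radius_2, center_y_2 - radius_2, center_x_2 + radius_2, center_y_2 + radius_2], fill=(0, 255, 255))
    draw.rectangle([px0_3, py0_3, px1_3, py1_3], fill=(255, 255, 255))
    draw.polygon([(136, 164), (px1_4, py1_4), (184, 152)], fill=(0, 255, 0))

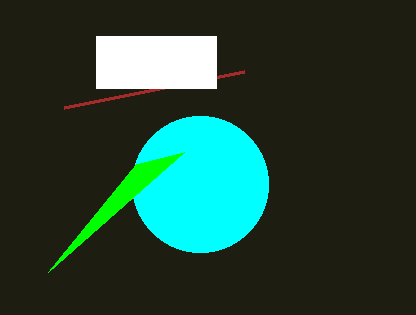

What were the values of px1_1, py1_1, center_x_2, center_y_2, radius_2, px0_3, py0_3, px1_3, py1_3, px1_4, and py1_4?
px1_1 = 64
py1_1 = 108
center_x_2 = 200
center_y_2 = 184
radius_2 = 68
px0_3 = 96
py0_3 = 36
px1_3 = 216
py1_3 = 88
px1_4 = 48
py1_4 = 272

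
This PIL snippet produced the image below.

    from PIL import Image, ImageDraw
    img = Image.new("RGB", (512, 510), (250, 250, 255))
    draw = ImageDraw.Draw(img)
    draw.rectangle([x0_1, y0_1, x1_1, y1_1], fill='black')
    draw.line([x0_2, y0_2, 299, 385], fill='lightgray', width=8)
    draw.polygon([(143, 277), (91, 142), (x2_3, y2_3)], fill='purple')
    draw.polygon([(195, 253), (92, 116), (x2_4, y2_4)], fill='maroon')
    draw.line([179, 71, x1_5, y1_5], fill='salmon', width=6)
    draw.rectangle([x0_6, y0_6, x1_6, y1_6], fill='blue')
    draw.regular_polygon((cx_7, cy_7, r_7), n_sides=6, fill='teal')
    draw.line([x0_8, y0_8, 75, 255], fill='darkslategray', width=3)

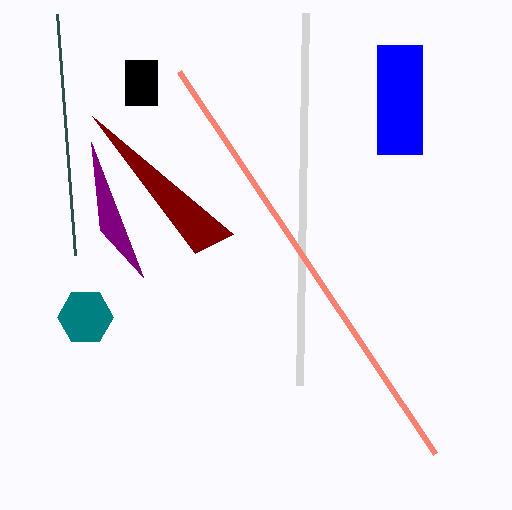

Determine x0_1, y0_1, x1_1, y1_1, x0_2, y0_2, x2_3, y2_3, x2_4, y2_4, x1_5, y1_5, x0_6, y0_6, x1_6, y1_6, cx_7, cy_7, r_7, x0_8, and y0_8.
x0_1 = 125; y0_1 = 60; x1_1 = 157; y1_1 = 105; x0_2 = 305; y0_2 = 13; x2_3 = 100; y2_3 = 230; x2_4 = 233; y2_4 = 234; x1_5 = 435; y1_5 = 453; x0_6 = 377; y0_6 = 45; x1_6 = 422; y1_6 = 154; cx_7 = 85; cy_7 = 317; r_7 = 28; x0_8 = 57; y0_8 = 14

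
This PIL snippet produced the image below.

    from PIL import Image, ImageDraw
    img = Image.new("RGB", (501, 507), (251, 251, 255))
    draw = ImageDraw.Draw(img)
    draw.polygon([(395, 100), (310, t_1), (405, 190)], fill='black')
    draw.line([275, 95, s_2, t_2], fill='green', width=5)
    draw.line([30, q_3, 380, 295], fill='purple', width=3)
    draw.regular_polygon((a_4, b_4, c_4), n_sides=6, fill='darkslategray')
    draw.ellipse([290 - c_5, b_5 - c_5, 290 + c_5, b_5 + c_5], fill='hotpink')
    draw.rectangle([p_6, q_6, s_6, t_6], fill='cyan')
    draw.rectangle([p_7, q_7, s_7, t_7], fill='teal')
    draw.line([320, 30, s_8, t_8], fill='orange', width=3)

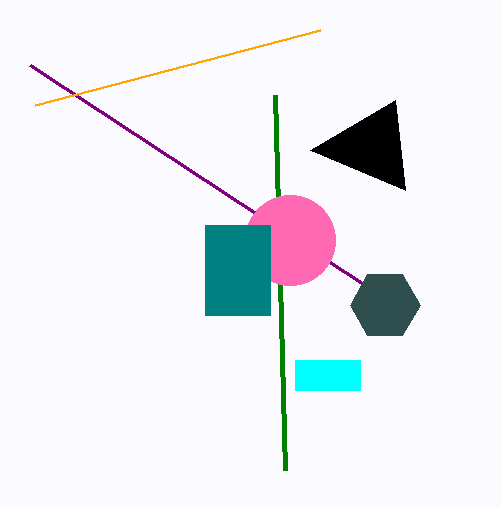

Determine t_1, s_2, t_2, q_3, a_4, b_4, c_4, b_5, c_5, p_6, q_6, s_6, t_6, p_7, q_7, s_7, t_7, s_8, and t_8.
t_1 = 150, s_2 = 285, t_2 = 470, q_3 = 65, a_4 = 385, b_4 = 305, c_4 = 35, b_5 = 240, c_5 = 45, p_6 = 295, q_6 = 360, s_6 = 360, t_6 = 390, p_7 = 205, q_7 = 225, s_7 = 270, t_7 = 315, s_8 = 35, t_8 = 105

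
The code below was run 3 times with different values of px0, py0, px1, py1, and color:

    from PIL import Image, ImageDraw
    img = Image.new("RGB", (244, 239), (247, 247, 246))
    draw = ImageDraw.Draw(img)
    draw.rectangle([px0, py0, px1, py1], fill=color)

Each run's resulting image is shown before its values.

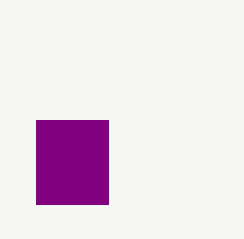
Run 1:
px0 = 36; py0 = 120; px1 = 108; py1 = 204; color = 'purple'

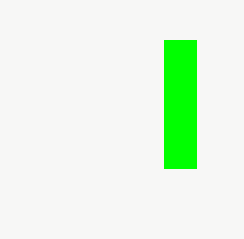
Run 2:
px0 = 164; py0 = 40; px1 = 196; py1 = 168; color = 'lime'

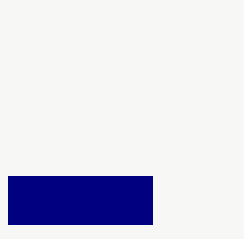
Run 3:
px0 = 8
py0 = 176
px1 = 152
py1 = 224
color = 'navy'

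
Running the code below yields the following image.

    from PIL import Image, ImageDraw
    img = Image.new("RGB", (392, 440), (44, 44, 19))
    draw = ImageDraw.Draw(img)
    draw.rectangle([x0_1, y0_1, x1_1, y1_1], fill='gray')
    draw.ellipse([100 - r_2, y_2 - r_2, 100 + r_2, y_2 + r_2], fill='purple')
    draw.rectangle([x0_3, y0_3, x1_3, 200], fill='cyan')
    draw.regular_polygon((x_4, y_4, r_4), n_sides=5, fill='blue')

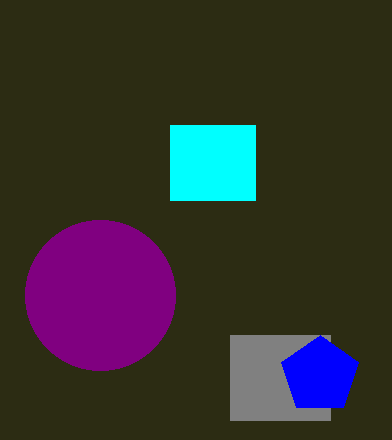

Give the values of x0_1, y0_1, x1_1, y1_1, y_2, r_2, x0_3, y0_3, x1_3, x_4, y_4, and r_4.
x0_1 = 230, y0_1 = 335, x1_1 = 330, y1_1 = 420, y_2 = 295, r_2 = 75, x0_3 = 170, y0_3 = 125, x1_3 = 255, x_4 = 320, y_4 = 375, r_4 = 40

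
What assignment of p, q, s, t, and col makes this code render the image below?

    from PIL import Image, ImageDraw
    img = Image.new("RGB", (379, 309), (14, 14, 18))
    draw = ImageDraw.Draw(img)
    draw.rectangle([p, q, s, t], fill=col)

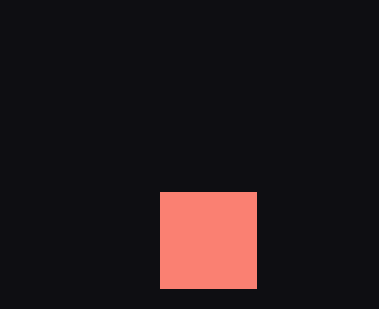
p = 160, q = 192, s = 256, t = 288, col = 'salmon'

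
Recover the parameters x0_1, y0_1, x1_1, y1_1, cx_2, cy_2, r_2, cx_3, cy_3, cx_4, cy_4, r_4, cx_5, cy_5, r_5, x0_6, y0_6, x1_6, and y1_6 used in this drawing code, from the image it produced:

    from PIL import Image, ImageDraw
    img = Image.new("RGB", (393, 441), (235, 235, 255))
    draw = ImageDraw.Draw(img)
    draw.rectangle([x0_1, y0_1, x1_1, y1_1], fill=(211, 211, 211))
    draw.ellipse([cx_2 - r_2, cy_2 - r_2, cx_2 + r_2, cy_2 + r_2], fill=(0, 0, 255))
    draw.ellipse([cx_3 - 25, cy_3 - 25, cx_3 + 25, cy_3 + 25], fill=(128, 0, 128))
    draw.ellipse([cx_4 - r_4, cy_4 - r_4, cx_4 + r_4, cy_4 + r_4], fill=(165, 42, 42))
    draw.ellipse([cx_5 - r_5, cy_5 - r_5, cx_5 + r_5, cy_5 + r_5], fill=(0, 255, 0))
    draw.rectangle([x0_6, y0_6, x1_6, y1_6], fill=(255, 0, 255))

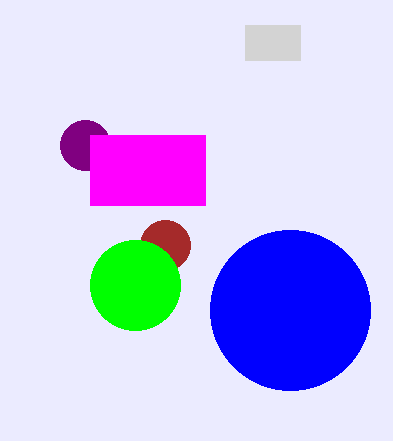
x0_1 = 245; y0_1 = 25; x1_1 = 300; y1_1 = 60; cx_2 = 290; cy_2 = 310; r_2 = 80; cx_3 = 85; cy_3 = 145; cx_4 = 165; cy_4 = 245; r_4 = 25; cx_5 = 135; cy_5 = 285; r_5 = 45; x0_6 = 90; y0_6 = 135; x1_6 = 205; y1_6 = 205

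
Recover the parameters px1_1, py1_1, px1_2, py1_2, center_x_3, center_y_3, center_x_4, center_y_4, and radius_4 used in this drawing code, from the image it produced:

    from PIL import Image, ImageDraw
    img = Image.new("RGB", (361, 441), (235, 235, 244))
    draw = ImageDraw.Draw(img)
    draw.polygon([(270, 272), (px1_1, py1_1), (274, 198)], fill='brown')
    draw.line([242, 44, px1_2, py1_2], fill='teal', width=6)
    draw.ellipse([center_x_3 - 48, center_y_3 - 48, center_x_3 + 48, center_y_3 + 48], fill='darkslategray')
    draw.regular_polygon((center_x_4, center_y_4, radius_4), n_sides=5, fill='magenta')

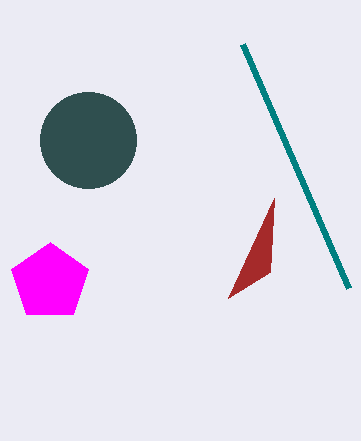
px1_1 = 228; py1_1 = 298; px1_2 = 348; py1_2 = 288; center_x_3 = 88; center_y_3 = 140; center_x_4 = 50; center_y_4 = 282; radius_4 = 40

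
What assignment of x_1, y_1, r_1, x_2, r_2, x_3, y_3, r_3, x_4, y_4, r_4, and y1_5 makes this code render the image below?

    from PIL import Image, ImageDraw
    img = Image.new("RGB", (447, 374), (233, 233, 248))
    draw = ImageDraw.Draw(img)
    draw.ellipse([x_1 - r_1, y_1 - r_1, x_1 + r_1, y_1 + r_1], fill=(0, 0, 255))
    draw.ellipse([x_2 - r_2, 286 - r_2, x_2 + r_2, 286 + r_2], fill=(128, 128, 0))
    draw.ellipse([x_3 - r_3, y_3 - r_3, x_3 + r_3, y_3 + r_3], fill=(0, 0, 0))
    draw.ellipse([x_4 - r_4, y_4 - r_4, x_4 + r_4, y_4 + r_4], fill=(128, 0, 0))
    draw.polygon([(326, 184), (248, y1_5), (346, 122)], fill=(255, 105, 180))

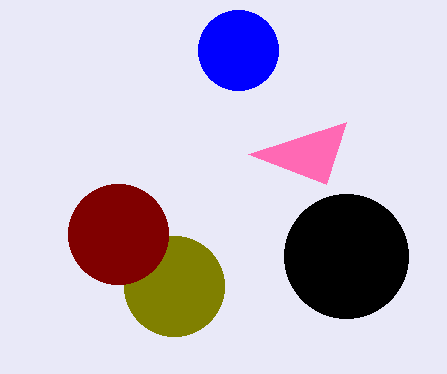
x_1 = 238; y_1 = 50; r_1 = 40; x_2 = 174; r_2 = 50; x_3 = 346; y_3 = 256; r_3 = 62; x_4 = 118; y_4 = 234; r_4 = 50; y1_5 = 154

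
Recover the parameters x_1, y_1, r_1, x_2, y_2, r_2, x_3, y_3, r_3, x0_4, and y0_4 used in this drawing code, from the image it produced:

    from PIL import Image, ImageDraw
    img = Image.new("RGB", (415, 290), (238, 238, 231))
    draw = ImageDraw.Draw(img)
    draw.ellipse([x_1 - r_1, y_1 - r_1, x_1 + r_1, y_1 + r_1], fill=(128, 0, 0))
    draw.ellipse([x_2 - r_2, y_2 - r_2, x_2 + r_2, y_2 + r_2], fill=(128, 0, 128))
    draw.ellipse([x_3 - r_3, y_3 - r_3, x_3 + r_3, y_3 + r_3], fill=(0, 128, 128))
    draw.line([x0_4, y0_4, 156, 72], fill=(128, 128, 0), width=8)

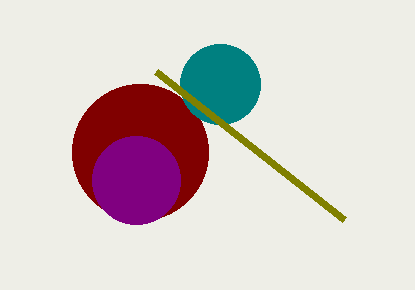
x_1 = 140
y_1 = 152
r_1 = 68
x_2 = 136
y_2 = 180
r_2 = 44
x_3 = 220
y_3 = 84
r_3 = 40
x0_4 = 344
y0_4 = 220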